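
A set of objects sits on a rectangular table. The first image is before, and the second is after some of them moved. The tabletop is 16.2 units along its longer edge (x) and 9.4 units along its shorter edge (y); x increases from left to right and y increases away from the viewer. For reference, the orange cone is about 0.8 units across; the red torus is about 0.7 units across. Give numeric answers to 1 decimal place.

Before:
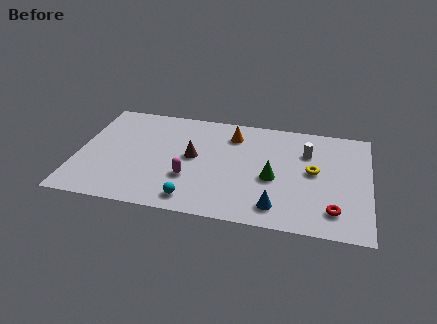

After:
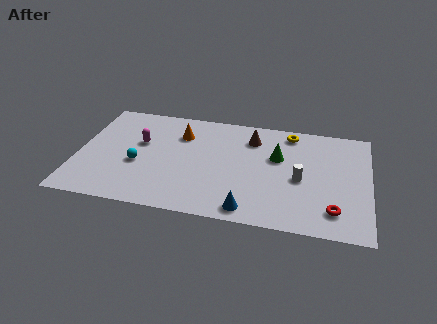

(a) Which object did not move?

the red torus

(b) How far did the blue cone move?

1.6

From (11.2, 1.6) to (9.7, 1.1), the blue cone covered √(1.5² + 0.5²) ≈ 1.6 units.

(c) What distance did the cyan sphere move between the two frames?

4.1

From (6.6, 1.3) to (3.4, 3.8), the cyan sphere covered √(3.2² + 2.5²) ≈ 4.1 units.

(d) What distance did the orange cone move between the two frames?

2.9

From (8.5, 7.4) to (5.6, 6.9), the orange cone covered √(2.9² + 0.5²) ≈ 2.9 units.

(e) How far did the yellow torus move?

3.5

The yellow torus moved from about (13.1, 5.0) to (11.7, 8.2), a distance of √(1.4² + 3.2²) ≈ 3.5.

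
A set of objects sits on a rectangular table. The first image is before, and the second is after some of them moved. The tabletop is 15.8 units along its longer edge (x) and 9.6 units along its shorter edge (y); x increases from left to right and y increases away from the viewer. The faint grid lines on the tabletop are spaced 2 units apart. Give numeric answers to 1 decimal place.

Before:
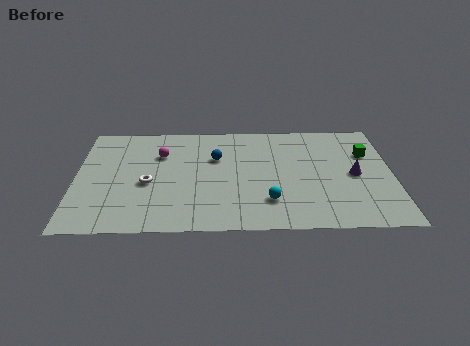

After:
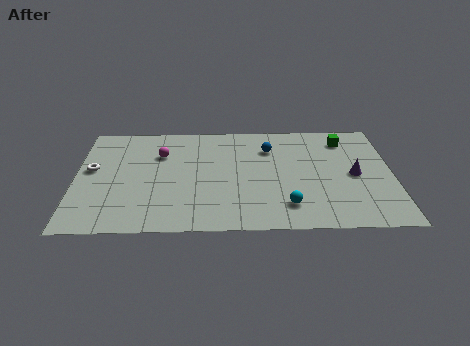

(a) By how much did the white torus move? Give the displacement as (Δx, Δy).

(-2.8, 1.3)

From the two frames, the white torus sits at roughly (3.6, 4.1) before and (0.8, 5.4) after.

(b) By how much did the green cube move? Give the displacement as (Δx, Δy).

(-1.1, 1.3)

From the two frames, the green cube sits at roughly (14.6, 6.5) before and (13.5, 7.8) after.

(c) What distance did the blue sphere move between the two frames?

2.8

The blue sphere was near (7.0, 6.3) before and (9.7, 7.1) after, so it travelled √(2.7² + 0.8²) ≈ 2.8 units.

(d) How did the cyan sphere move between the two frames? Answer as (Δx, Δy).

(0.9, -0.4)

From the two frames, the cyan sphere sits at roughly (9.6, 2.4) before and (10.5, 2.0) after.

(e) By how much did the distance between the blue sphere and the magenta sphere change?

+2.7

Before: roughly 2.8 units apart; after: 5.5. That's 2.7 units further apart.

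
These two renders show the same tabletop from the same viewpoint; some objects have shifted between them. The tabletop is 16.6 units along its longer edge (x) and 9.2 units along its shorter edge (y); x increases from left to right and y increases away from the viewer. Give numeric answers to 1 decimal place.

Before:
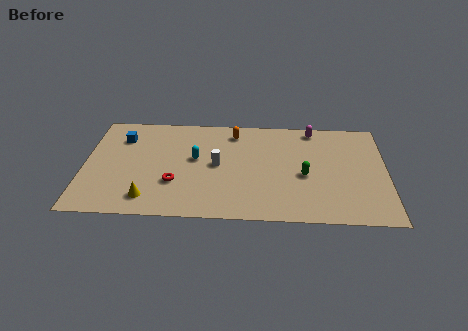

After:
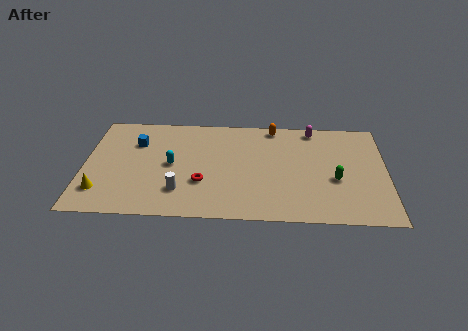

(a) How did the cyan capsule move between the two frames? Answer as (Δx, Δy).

(-1.3, -0.6)

The cyan capsule started near (6.1, 5.2) and ended near (4.8, 4.6).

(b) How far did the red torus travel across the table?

1.5

From (5.0, 3.0) to (6.5, 3.1), the red torus covered √(1.5² + 0.1²) ≈ 1.5 units.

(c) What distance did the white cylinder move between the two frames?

3.1

The white cylinder moved from about (7.3, 4.7) to (5.3, 2.3), a distance of √(2.0² + 2.4²) ≈ 3.1.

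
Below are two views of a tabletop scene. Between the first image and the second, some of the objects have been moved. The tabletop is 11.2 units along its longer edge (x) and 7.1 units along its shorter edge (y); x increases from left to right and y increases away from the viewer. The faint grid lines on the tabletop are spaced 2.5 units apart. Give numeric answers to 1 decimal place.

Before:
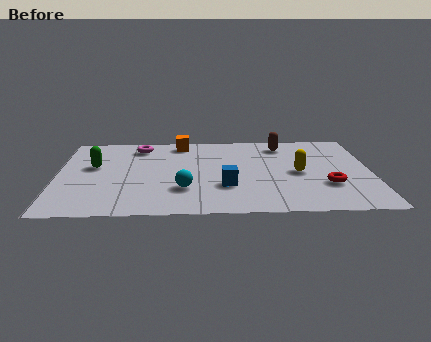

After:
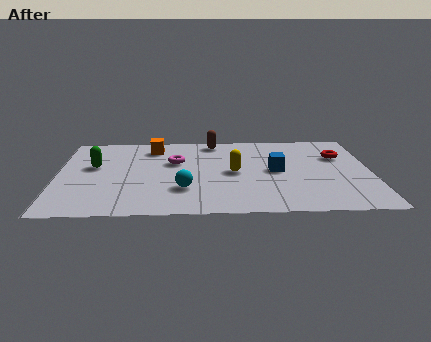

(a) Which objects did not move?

the cyan sphere and the green capsule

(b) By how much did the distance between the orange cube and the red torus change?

+0.3

Before: roughly 6.5 units apart; after: 6.8. That's 0.3 units further apart.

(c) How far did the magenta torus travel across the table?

1.9

The magenta torus moved from about (2.9, 5.9) to (4.2, 4.5), a distance of √(1.3² + 1.4²) ≈ 1.9.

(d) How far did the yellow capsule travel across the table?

2.3

From (8.6, 3.4) to (6.3, 3.5), the yellow capsule covered √(2.3² + 0.1²) ≈ 2.3 units.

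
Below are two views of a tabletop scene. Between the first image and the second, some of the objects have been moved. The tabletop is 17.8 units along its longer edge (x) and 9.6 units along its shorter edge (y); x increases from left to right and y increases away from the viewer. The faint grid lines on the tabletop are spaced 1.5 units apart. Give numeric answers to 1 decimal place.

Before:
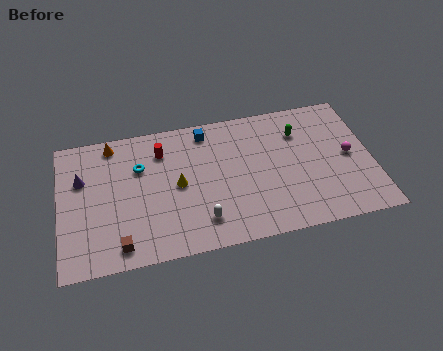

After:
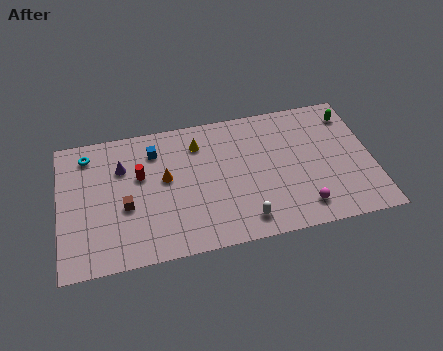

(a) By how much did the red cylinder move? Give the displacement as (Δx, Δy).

(-1.3, -1.5)

From the two frames, the red cylinder sits at roughly (5.9, 7.4) before and (4.6, 5.9) after.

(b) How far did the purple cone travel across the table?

2.3

The purple cone was near (1.3, 6.3) before and (3.6, 6.7) after, so it travelled √(2.3² + 0.4²) ≈ 2.3 units.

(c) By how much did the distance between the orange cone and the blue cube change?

-3.2

Before: roughly 5.4 units apart; after: 2.2. That's 3.2 units closer together.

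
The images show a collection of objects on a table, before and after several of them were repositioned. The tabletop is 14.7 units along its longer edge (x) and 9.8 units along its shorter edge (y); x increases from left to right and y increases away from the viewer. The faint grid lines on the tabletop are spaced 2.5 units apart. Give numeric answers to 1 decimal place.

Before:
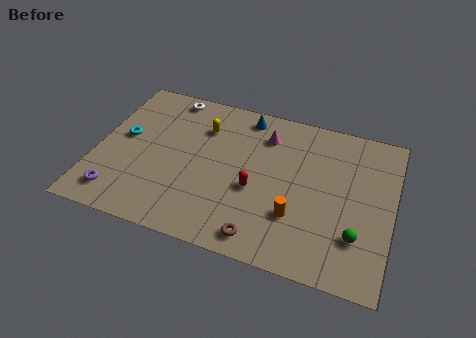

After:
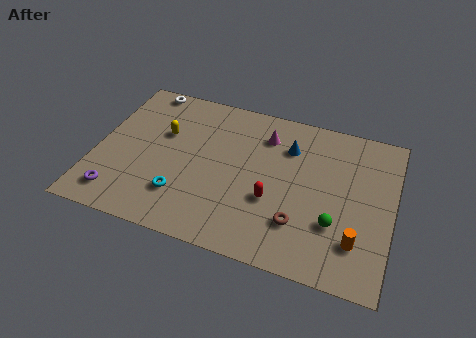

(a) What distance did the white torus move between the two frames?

1.3

The white torus moved from about (3.2, 8.8) to (1.9, 9.0), a distance of √(1.3² + 0.2²) ≈ 1.3.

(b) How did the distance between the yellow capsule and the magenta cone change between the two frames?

+2.1

They were about 3.1 units apart before and 5.2 after — 2.1 units further apart.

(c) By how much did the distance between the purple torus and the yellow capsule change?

-1.8

The distance was about 6.7 in the first image and 4.9 in the second, so they moved 1.8 units closer together.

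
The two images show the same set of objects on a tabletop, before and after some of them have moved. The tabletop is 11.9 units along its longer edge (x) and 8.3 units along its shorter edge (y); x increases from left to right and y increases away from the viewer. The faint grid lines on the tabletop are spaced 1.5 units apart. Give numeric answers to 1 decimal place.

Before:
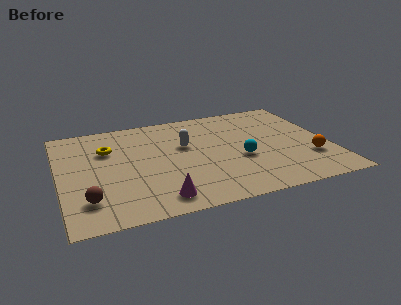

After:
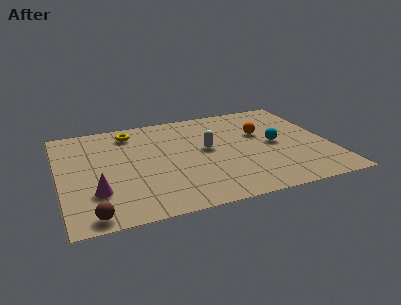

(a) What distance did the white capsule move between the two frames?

1.1

The white capsule moved from about (5.6, 5.1) to (6.5, 4.5), a distance of √(0.9² + 0.6²) ≈ 1.1.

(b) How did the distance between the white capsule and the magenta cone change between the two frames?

+1.2

Before: roughly 4.2 units apart; after: 5.4. That's 1.2 units further apart.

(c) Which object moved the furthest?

the orange sphere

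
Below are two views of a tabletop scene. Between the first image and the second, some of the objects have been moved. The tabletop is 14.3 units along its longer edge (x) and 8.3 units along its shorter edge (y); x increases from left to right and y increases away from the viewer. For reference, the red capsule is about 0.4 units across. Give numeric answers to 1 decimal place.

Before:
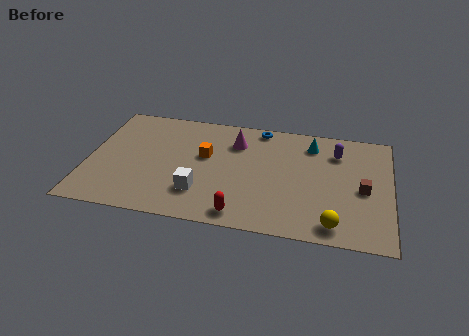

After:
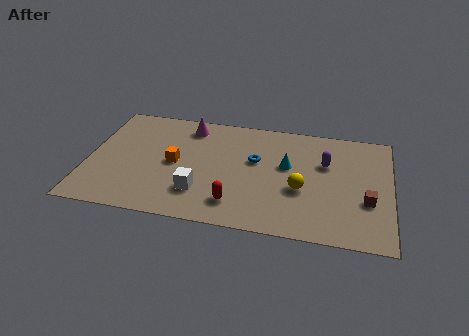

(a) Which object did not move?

the white cube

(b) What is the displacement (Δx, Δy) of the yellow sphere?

(-1.6, 2.2)

The yellow sphere started near (11.7, 1.1) and ended near (10.1, 3.3).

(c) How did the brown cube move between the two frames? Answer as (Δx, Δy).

(0.2, -0.8)

The brown cube started near (13.0, 3.8) and ended near (13.2, 3.0).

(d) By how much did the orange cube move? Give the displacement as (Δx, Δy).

(-1.4, -0.8)

The orange cube was at about (5.5, 4.9) and moved to about (4.1, 4.1).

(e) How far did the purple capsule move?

1.0

The purple capsule was near (11.7, 6.3) before and (11.2, 5.4) after, so it travelled √(0.5² + 0.9²) ≈ 1.0 units.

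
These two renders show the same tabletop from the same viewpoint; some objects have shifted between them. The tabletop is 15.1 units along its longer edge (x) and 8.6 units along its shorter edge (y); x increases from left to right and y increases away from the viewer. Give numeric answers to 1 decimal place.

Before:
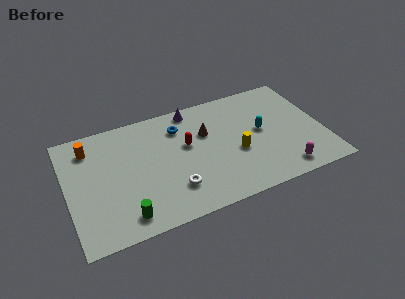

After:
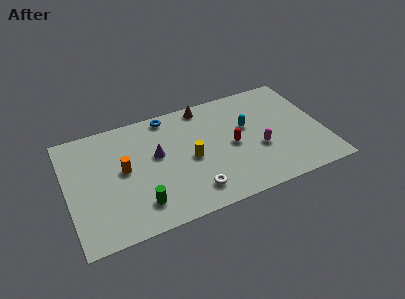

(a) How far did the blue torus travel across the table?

1.3

From (6.8, 6.6) to (6.2, 7.7), the blue torus covered √(0.6² + 1.1²) ≈ 1.3 units.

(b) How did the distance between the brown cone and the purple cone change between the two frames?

+1.9

The distance was about 2.2 in the first image and 4.1 in the second, so they moved 1.9 units further apart.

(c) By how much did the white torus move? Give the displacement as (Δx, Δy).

(1.1, -0.6)

From the two frames, the white torus sits at roughly (6.0, 2.2) before and (7.1, 1.6) after.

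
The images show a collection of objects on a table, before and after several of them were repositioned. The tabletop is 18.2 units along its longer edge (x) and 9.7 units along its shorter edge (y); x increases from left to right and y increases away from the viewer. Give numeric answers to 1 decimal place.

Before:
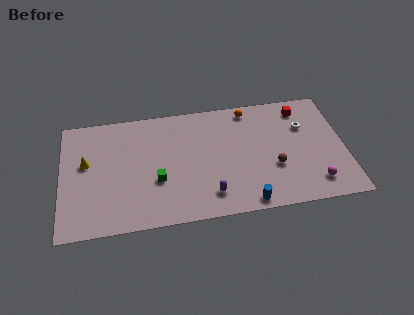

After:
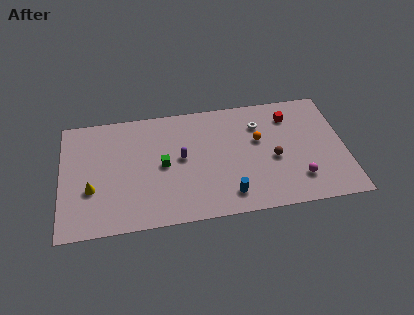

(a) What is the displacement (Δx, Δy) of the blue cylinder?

(-1.1, 0.8)

The blue cylinder started near (11.7, 0.9) and ended near (10.6, 1.7).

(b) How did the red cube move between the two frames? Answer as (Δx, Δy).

(-0.8, -0.5)

From the two frames, the red cube sits at roughly (15.6, 8.1) before and (14.8, 7.6) after.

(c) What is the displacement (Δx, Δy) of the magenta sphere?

(-1.0, 0.5)

From the two frames, the magenta sphere sits at roughly (16.1, 1.8) before and (15.1, 2.3) after.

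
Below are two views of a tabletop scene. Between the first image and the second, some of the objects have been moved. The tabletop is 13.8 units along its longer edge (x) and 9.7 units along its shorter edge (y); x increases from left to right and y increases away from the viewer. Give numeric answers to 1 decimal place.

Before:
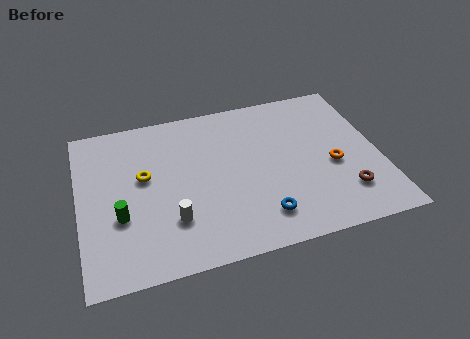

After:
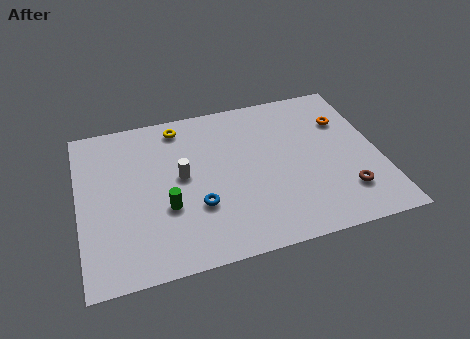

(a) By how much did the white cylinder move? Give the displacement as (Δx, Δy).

(0.6, 2.5)

From the two frames, the white cylinder sits at roughly (4.1, 2.7) before and (4.7, 5.2) after.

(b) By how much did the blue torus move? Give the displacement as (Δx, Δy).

(-2.8, 1.3)

The blue torus was at about (8.1, 1.9) and moved to about (5.3, 3.2).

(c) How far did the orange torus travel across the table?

2.8

The orange torus moved from about (11.6, 4.1) to (12.4, 6.8), a distance of √(0.8² + 2.7²) ≈ 2.8.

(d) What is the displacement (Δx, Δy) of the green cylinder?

(2.1, 0.0)

From the two frames, the green cylinder sits at roughly (1.8, 3.5) before and (3.9, 3.5) after.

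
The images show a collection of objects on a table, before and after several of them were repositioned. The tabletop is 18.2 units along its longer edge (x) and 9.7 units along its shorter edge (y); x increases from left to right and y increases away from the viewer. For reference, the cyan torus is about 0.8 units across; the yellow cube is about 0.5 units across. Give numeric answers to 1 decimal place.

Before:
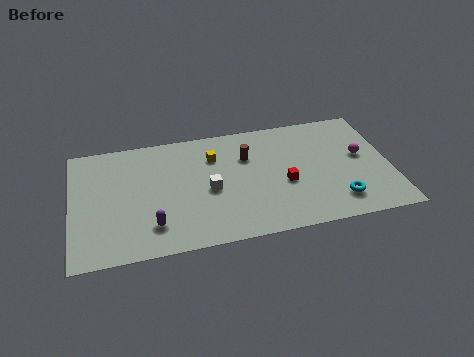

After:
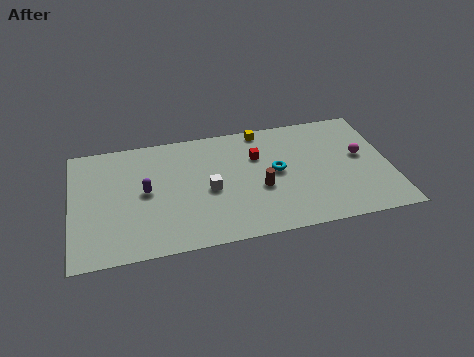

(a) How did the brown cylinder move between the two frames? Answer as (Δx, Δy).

(0.6, -2.8)

The brown cylinder started near (10.1, 6.7) and ended near (10.7, 3.9).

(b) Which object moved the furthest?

the cyan torus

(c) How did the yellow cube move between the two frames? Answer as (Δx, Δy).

(2.9, 1.7)

From the two frames, the yellow cube sits at roughly (8.2, 7.1) before and (11.1, 8.8) after.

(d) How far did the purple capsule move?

2.8

From (4.5, 2.2) to (4.2, 5.0), the purple capsule covered √(0.3² + 2.8²) ≈ 2.8 units.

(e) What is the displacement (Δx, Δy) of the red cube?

(-1.4, 2.6)

The red cube was at about (12.1, 4.0) and moved to about (10.7, 6.6).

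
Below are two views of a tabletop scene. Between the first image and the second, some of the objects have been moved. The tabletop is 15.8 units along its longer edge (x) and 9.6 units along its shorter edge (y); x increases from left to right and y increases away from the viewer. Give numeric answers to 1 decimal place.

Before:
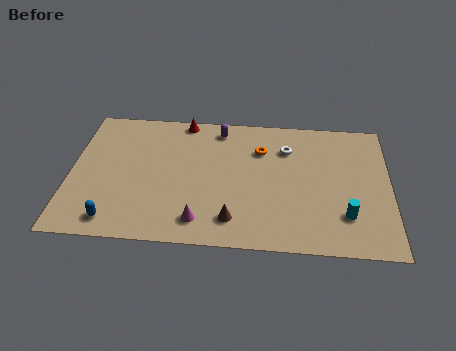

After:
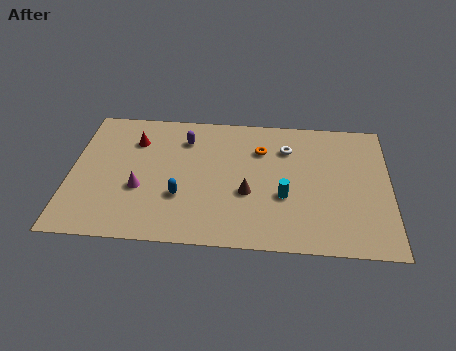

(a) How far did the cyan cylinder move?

3.2

From (13.6, 2.5) to (10.6, 3.6), the cyan cylinder covered √(3.0² + 1.1²) ≈ 3.2 units.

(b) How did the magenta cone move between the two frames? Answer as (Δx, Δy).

(-3.0, 2.0)

The magenta cone was at about (6.5, 1.6) and moved to about (3.5, 3.6).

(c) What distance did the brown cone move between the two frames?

2.0

The brown cone moved from about (8.1, 1.8) to (8.8, 3.7), a distance of √(0.7² + 1.9²) ≈ 2.0.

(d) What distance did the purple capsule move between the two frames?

1.9

The purple capsule was near (7.3, 8.3) before and (5.6, 7.4) after, so it travelled √(1.7² + 0.9²) ≈ 1.9 units.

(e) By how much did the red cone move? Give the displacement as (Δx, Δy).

(-2.4, -1.7)

The red cone started near (5.5, 8.8) and ended near (3.1, 7.1).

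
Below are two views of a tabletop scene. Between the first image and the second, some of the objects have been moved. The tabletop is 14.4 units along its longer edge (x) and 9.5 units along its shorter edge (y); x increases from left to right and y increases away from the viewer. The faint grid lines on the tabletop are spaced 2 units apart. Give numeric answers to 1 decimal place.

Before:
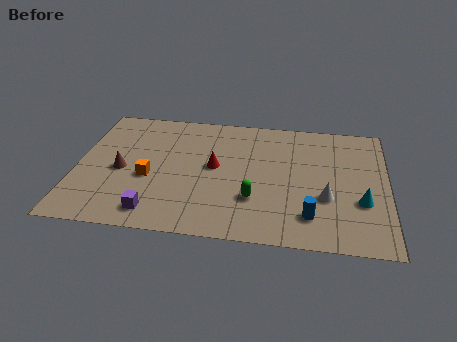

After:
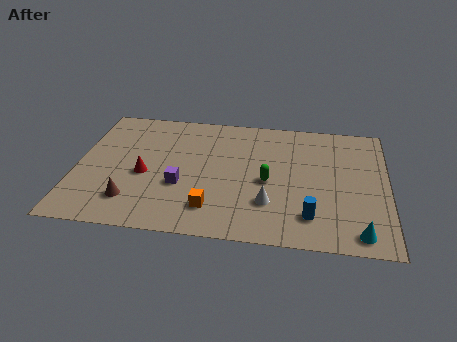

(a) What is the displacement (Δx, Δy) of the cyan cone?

(-0.1, -2.2)

From the two frames, the cyan cone sits at roughly (13.2, 3.3) before and (13.1, 1.1) after.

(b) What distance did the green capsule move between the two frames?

1.5

From (8.3, 2.9) to (8.9, 4.3), the green capsule covered √(0.6² + 1.4²) ≈ 1.5 units.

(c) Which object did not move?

the blue cylinder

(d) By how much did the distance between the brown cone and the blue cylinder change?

-0.9

They were about 9.1 units apart before and 8.2 after — 0.9 units closer together.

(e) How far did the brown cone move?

2.3

From (2.1, 4.3) to (2.7, 2.1), the brown cone covered √(0.6² + 2.2²) ≈ 2.3 units.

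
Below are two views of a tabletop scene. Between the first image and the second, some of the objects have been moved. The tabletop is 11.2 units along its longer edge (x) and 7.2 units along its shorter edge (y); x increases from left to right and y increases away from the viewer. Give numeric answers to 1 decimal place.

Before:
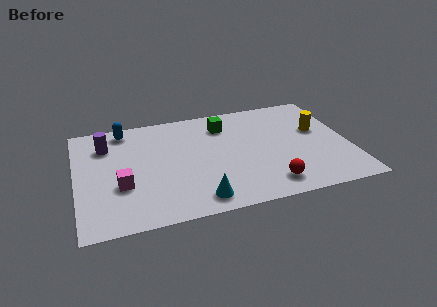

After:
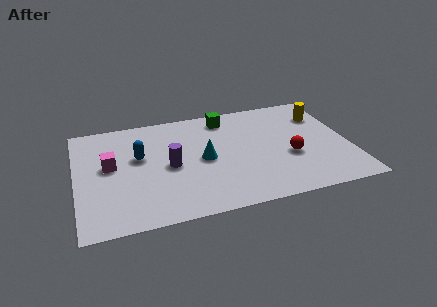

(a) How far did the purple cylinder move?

3.2

The purple cylinder moved from about (1.3, 5.4) to (3.8, 3.4), a distance of √(2.5² + 2.0²) ≈ 3.2.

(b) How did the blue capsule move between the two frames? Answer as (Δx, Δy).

(0.5, -2.0)

The blue capsule was at about (2.1, 6.3) and moved to about (2.6, 4.3).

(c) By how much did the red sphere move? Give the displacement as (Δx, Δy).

(1.0, 1.6)

The red sphere was at about (7.7, 1.2) and moved to about (8.7, 2.8).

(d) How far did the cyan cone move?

2.5

The cyan cone was near (4.8, 1.0) before and (5.2, 3.5) after, so it travelled √(0.4² + 2.5²) ≈ 2.5 units.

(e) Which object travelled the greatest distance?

the purple cylinder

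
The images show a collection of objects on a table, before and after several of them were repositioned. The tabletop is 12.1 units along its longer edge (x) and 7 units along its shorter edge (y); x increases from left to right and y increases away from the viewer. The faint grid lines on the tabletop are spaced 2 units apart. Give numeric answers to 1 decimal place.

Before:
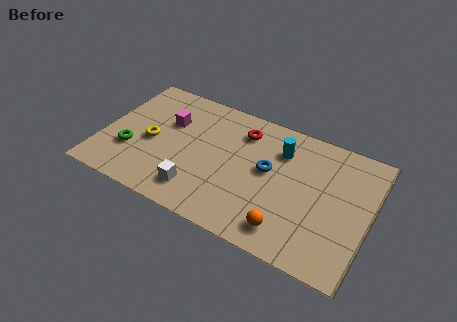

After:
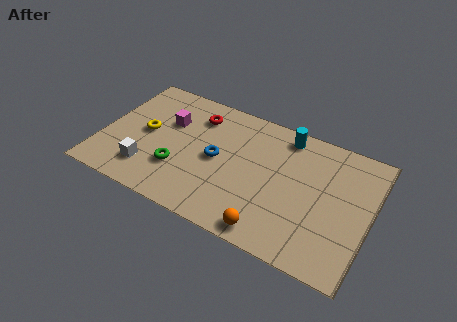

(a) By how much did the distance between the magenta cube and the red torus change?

-1.9

Before: roughly 3.4 units apart; after: 1.5. That's 1.9 units closer together.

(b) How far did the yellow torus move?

0.5

From (2.2, 3.2) to (1.9, 3.6), the yellow torus covered √(0.3² + 0.4²) ≈ 0.5 units.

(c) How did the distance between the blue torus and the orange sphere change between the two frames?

+0.9

Before: roughly 3.0 units apart; after: 3.9. That's 0.9 units further apart.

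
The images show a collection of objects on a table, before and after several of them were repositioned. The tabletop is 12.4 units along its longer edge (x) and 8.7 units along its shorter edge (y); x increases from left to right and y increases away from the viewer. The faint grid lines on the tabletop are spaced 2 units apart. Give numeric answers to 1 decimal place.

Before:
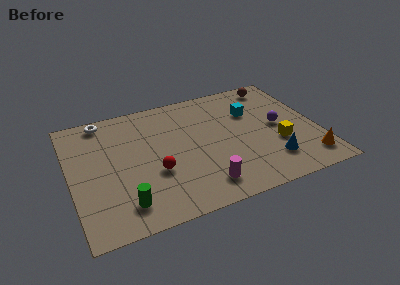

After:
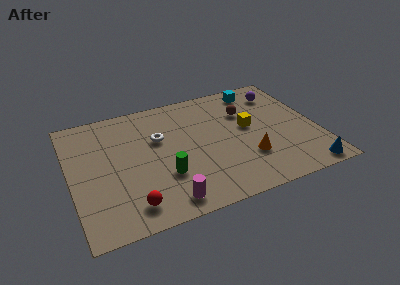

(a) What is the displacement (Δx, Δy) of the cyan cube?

(0.5, 1.6)

The cyan cube started near (9.3, 5.9) and ended near (9.8, 7.5).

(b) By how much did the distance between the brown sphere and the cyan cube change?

-0.6

They were about 2.3 units apart before and 1.7 after — 0.6 units closer together.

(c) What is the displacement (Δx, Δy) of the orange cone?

(-2.9, 1.1)

From the two frames, the orange cone sits at roughly (11.6, 1.5) before and (8.7, 2.6) after.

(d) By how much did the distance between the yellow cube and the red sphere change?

+1.0

Before: roughly 6.2 units apart; after: 7.2. That's 1.0 units further apart.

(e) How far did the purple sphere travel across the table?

2.5

The purple sphere was near (10.5, 4.4) before and (10.9, 6.9) after, so it travelled √(0.4² + 2.5²) ≈ 2.5 units.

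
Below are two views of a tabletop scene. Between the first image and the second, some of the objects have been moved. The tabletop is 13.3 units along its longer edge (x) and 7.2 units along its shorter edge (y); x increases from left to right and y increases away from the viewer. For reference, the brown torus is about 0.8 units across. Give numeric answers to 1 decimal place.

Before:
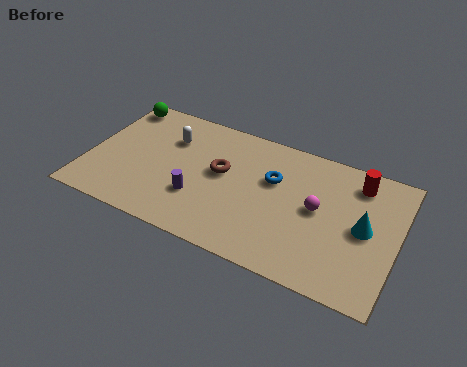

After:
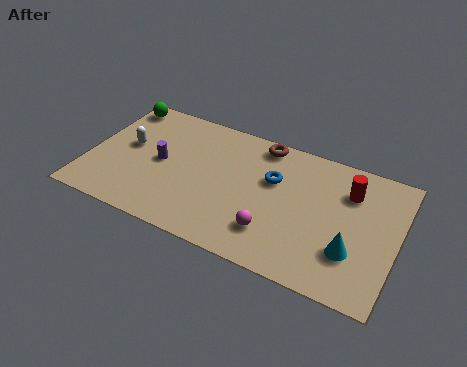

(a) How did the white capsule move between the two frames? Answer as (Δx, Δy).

(-1.7, -1.1)

The white capsule was at about (3.3, 5.1) and moved to about (1.6, 4.0).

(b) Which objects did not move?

the green sphere and the blue torus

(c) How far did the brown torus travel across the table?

2.7

The brown torus moved from about (5.7, 4.1) to (7.2, 6.4), a distance of √(1.5² + 2.3²) ≈ 2.7.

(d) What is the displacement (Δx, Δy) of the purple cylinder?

(-1.8, 1.3)

From the two frames, the purple cylinder sits at roughly (4.9, 2.3) before and (3.1, 3.6) after.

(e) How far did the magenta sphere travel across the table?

2.6

The magenta sphere was near (9.9, 3.8) before and (8.2, 1.8) after, so it travelled √(1.7² + 2.0²) ≈ 2.6 units.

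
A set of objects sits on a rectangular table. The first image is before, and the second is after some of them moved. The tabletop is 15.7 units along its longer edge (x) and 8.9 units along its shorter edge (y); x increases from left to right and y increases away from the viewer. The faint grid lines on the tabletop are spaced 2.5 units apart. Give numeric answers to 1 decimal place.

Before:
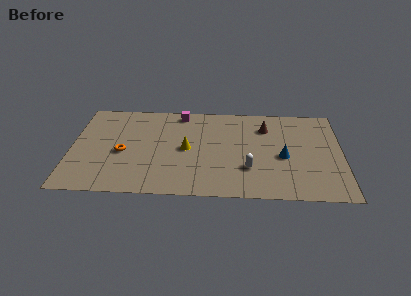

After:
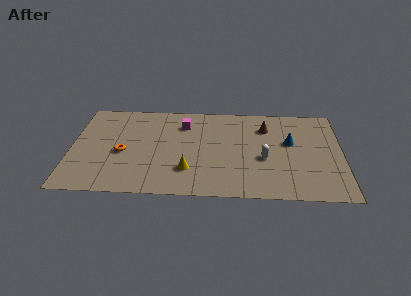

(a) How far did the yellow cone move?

2.0

The yellow cone moved from about (6.7, 4.4) to (6.8, 2.4), a distance of √(0.1² + 2.0²) ≈ 2.0.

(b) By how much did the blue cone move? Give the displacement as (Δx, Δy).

(0.4, 1.4)

The blue cone was at about (12.3, 3.9) and moved to about (12.7, 5.3).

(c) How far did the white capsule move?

1.3

From (10.3, 2.7) to (11.2, 3.7), the white capsule covered √(0.9² + 1.0²) ≈ 1.3 units.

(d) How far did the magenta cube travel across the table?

1.1

From (6.3, 7.9) to (6.5, 6.8), the magenta cube covered √(0.2² + 1.1²) ≈ 1.1 units.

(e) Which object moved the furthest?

the yellow cone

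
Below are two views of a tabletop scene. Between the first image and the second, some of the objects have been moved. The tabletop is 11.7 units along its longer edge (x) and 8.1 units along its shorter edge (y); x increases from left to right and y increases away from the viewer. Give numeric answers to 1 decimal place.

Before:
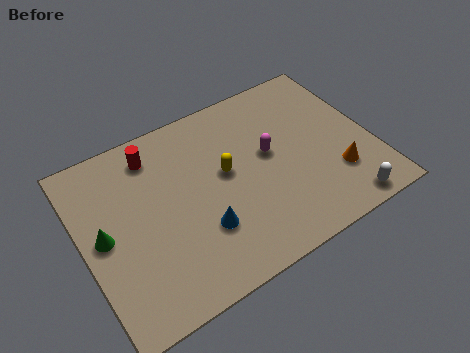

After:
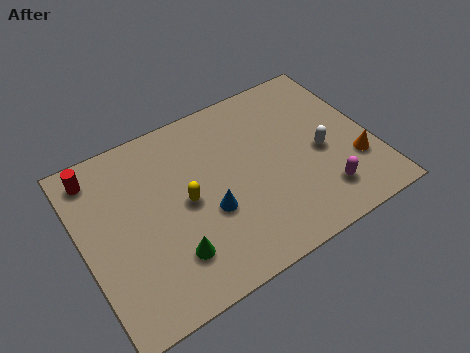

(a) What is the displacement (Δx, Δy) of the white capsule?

(-0.4, 2.8)

The white capsule started near (10.0, 0.8) and ended near (9.6, 3.6).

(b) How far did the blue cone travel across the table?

0.7

The blue cone moved from about (4.5, 2.5) to (4.9, 3.1), a distance of √(0.4² + 0.6²) ≈ 0.7.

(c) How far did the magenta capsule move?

3.3

From (7.6, 4.5) to (9.3, 1.7), the magenta capsule covered √(1.7² + 2.8²) ≈ 3.3 units.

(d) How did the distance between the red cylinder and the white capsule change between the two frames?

+0.3

The distance was about 9.0 in the first image and 9.3 in the second, so they moved 0.3 units further apart.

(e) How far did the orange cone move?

0.8

The orange cone was near (10.0, 2.3) before and (10.8, 2.5) after, so it travelled √(0.8² + 0.2²) ≈ 0.8 units.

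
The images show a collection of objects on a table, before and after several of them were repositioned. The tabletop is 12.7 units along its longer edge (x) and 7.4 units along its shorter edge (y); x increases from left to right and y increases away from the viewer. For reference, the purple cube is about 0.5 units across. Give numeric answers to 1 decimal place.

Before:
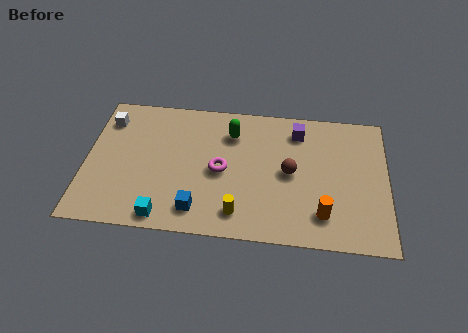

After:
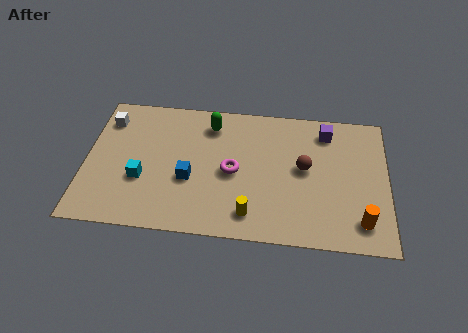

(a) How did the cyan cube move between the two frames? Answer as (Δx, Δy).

(-1.0, 1.9)

The cyan cube was at about (3.4, 0.8) and moved to about (2.4, 2.7).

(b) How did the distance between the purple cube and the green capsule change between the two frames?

+2.1

Before: roughly 2.8 units apart; after: 4.9. That's 2.1 units further apart.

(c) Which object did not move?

the white cube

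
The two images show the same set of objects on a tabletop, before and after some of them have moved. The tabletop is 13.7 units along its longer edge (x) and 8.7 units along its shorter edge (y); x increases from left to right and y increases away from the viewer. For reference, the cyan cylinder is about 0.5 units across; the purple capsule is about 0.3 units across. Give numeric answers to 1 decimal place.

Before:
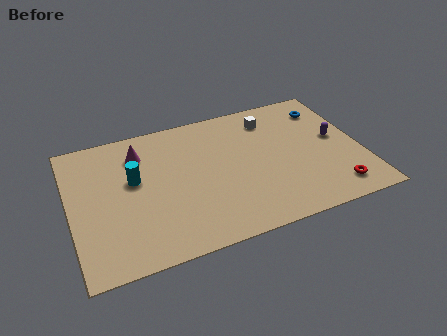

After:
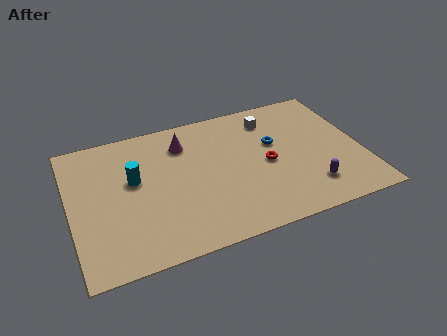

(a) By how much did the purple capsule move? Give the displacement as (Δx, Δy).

(-1.6, -2.8)

The purple capsule started near (12.6, 4.7) and ended near (11.0, 1.9).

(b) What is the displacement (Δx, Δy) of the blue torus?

(-2.7, -1.6)

From the two frames, the blue torus sits at roughly (12.4, 6.9) before and (9.7, 5.3) after.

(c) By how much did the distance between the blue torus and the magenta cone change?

-4.6

Before: roughly 9.0 units apart; after: 4.4. That's 4.6 units closer together.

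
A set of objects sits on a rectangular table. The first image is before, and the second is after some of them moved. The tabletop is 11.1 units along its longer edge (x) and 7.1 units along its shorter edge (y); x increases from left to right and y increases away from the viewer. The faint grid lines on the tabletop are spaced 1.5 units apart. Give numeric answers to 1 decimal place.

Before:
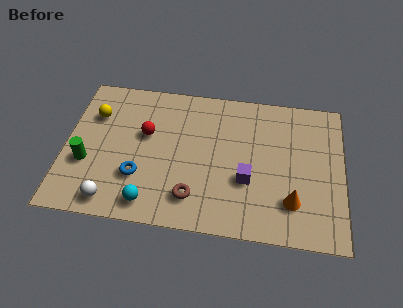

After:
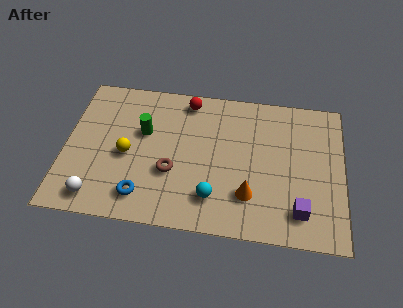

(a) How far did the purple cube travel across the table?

2.4

From (7.3, 2.6) to (9.4, 1.4), the purple cube covered √(2.1² + 1.2²) ≈ 2.4 units.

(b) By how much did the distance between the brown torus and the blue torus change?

-0.6

The distance was about 2.3 in the first image and 1.7 in the second, so they moved 0.6 units closer together.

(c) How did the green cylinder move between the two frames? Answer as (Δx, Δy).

(2.2, 1.8)

From the two frames, the green cylinder sits at roughly (0.9, 2.6) before and (3.1, 4.4) after.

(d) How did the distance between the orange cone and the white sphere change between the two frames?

-1.1

They were about 7.2 units apart before and 6.1 after — 1.1 units closer together.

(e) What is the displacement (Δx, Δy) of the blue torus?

(0.2, -0.9)

The blue torus was at about (3.0, 2.2) and moved to about (3.2, 1.3).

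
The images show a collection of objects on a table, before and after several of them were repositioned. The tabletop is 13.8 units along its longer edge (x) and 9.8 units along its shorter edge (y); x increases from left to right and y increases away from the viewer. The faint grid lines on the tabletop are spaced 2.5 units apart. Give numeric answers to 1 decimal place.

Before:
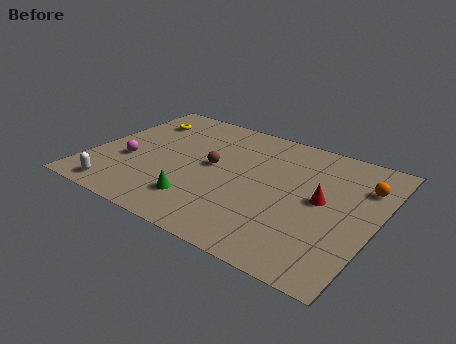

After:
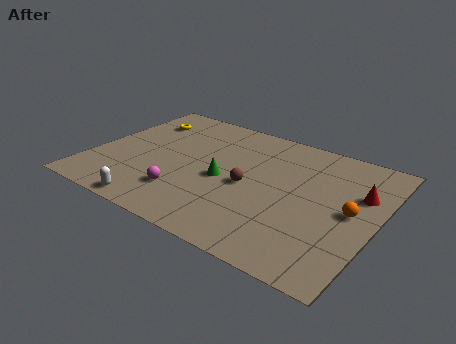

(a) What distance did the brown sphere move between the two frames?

2.0

The brown sphere moved from about (5.8, 5.2) to (7.7, 4.5), a distance of √(1.9² + 0.7²) ≈ 2.0.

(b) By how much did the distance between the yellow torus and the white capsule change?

+0.6

The distance was about 6.4 in the first image and 7.0 in the second, so they moved 0.6 units further apart.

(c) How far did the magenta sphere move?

3.3

The magenta sphere moved from about (1.9, 3.7) to (4.9, 2.4), a distance of √(3.0² + 1.3²) ≈ 3.3.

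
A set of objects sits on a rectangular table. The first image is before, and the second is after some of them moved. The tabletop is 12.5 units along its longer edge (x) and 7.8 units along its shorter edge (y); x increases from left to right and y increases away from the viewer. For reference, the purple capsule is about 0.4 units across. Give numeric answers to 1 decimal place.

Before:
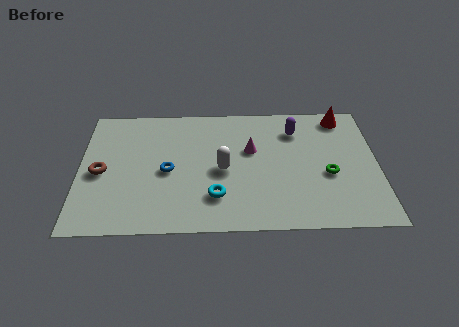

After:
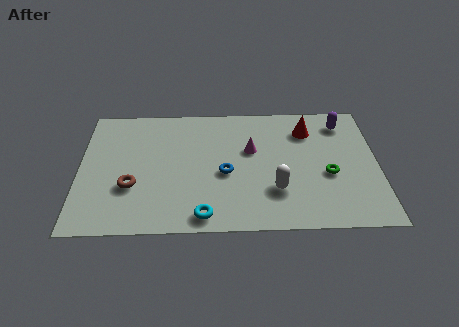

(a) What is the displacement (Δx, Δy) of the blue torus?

(2.4, -0.2)

The blue torus started near (3.7, 3.6) and ended near (6.1, 3.4).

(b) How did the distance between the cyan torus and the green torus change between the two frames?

+0.8

The distance was about 4.9 in the first image and 5.7 in the second, so they moved 0.8 units further apart.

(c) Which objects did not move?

the magenta cone and the green torus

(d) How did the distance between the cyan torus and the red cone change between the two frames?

-0.5

The distance was about 7.2 in the first image and 6.7 in the second, so they moved 0.5 units closer together.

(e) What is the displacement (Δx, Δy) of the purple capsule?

(2.0, 0.4)

From the two frames, the purple capsule sits at roughly (9.1, 6.0) before and (11.1, 6.4) after.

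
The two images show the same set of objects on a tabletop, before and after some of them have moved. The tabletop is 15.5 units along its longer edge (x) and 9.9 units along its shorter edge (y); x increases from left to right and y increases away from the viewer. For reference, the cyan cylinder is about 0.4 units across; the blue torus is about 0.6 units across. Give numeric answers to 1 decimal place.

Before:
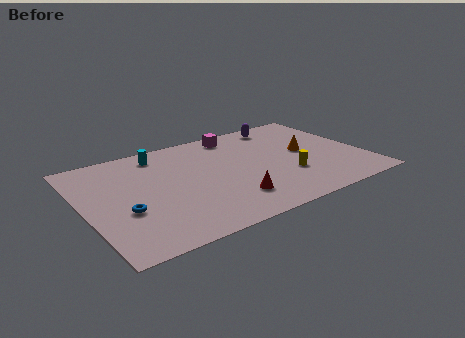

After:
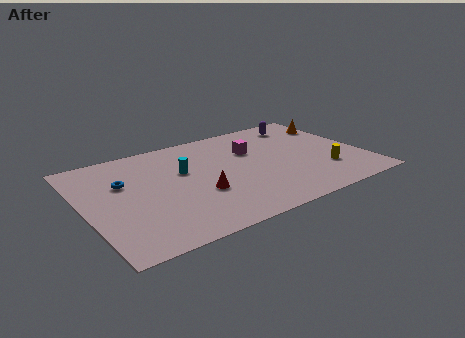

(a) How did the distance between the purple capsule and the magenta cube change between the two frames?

+1.0

They were about 2.7 units apart before and 3.7 after — 1.0 units further apart.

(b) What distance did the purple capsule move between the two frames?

1.2

The purple capsule moved from about (11.7, 8.6) to (12.9, 8.3), a distance of √(1.2² + 0.3²) ≈ 1.2.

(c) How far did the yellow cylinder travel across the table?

2.1

From (11.0, 3.2) to (13.1, 2.8), the yellow cylinder covered √(2.1² + 0.4²) ≈ 2.1 units.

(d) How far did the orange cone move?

3.3

The orange cone was near (12.4, 5.2) before and (14.7, 7.5) after, so it travelled √(2.3² + 2.3²) ≈ 3.3 units.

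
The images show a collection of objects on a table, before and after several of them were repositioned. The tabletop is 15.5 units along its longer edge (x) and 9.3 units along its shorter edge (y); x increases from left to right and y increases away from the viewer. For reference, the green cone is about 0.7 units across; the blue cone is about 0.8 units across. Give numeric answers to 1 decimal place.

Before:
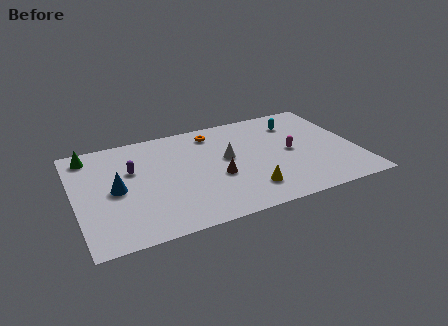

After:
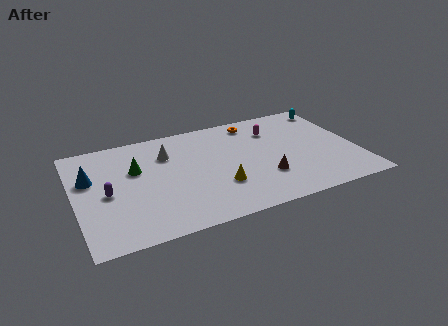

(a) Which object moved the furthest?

the white cone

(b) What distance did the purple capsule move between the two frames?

2.2

The purple capsule moved from about (3.2, 5.9) to (1.7, 4.3), a distance of √(1.5² + 1.6²) ≈ 2.2.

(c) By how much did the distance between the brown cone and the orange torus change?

+1.1

They were about 4.1 units apart before and 5.2 after — 1.1 units further apart.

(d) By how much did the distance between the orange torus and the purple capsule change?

+4.2

The distance was about 5.1 in the first image and 9.3 in the second, so they moved 4.2 units further apart.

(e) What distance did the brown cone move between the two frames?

2.7

The brown cone was near (7.7, 3.7) before and (10.2, 2.8) after, so it travelled √(2.5² + 0.9²) ≈ 2.7 units.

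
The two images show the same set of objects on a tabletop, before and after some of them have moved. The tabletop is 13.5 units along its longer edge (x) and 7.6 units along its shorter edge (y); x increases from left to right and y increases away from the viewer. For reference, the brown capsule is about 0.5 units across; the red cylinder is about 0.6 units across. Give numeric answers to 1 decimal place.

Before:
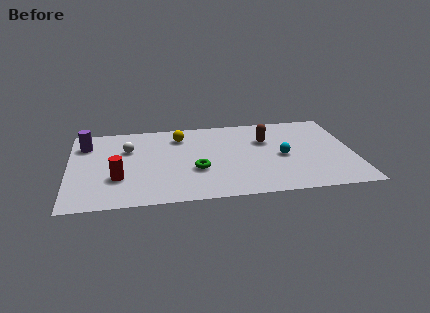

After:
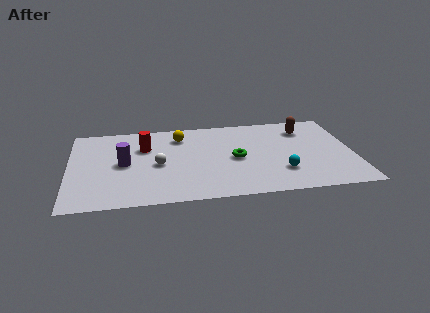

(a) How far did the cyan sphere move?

1.4

The cyan sphere moved from about (10.1, 3.5) to (10.0, 2.1), a distance of √(0.1² + 1.4²) ≈ 1.4.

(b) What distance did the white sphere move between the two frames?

2.1

The white sphere moved from about (2.8, 5.1) to (4.2, 3.5), a distance of √(1.4² + 1.6²) ≈ 2.1.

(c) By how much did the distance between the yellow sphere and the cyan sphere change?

+0.7

They were about 5.4 units apart before and 6.1 after — 0.7 units further apart.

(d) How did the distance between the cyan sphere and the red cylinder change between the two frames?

-0.8

Before: roughly 7.9 units apart; after: 7.1. That's 0.8 units closer together.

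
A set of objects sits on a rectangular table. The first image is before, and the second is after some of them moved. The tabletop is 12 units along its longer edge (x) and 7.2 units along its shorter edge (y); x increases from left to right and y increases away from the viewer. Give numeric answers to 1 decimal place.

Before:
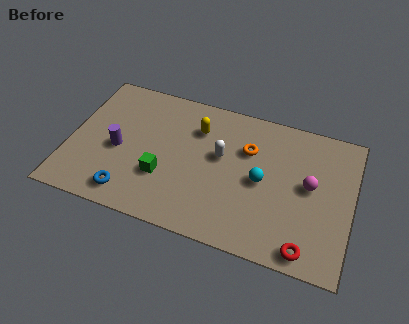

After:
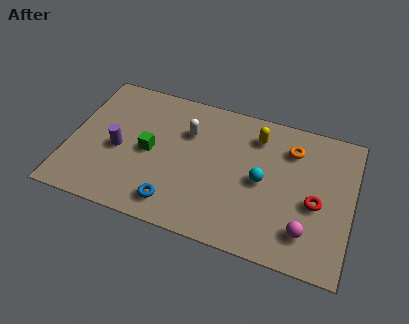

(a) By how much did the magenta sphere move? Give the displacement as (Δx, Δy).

(0.0, -2.3)

The magenta sphere was at about (10.2, 3.9) and moved to about (10.2, 1.6).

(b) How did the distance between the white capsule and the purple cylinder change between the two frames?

-1.1

They were about 4.4 units apart before and 3.3 after — 1.1 units closer together.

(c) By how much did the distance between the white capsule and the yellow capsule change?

+1.4

They were about 1.6 units apart before and 3.0 after — 1.4 units further apart.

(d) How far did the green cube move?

1.3

The green cube moved from about (4.1, 2.4) to (3.4, 3.5), a distance of √(0.7² + 1.1²) ≈ 1.3.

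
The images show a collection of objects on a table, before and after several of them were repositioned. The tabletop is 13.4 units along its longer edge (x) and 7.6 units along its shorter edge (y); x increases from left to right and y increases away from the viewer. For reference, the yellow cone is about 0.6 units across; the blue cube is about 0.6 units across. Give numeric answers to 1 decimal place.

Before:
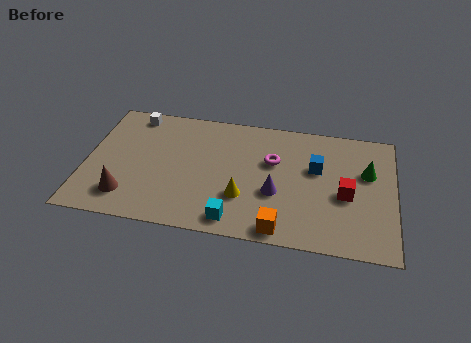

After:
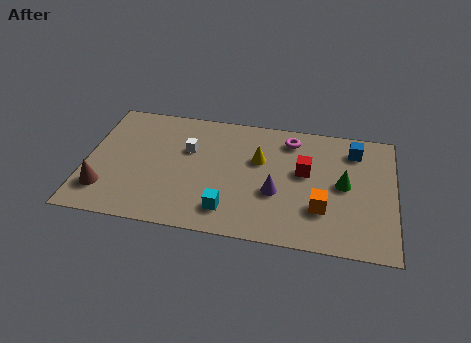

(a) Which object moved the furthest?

the white cube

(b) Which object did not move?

the purple cone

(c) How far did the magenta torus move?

1.7

The magenta torus moved from about (8.1, 4.8) to (8.8, 6.3), a distance of √(0.7² + 1.5²) ≈ 1.7.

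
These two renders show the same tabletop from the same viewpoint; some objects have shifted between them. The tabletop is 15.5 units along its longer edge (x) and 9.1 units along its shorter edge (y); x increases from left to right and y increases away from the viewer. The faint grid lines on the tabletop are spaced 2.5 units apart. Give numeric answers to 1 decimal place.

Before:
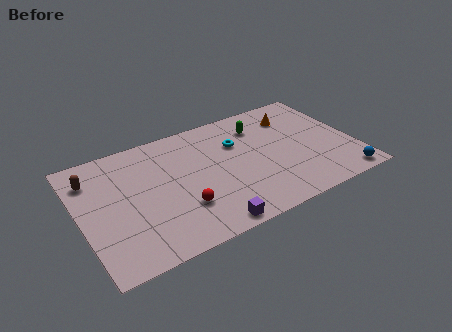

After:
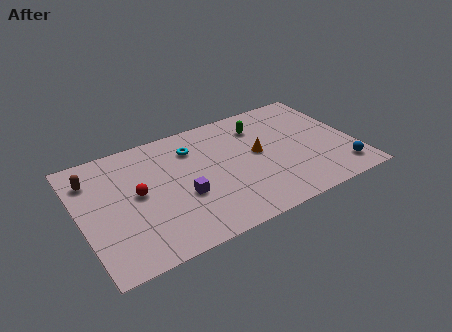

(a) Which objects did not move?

the brown capsule and the green capsule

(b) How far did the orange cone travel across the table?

3.2

The orange cone moved from about (12.5, 7.0) to (10.1, 4.9), a distance of √(2.4² + 2.1²) ≈ 3.2.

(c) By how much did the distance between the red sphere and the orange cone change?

-1.4

The distance was about 8.3 in the first image and 6.9 in the second, so they moved 1.4 units closer together.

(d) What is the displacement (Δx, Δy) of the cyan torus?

(-2.5, 0.7)

The cyan torus was at about (9.1, 6.2) and moved to about (6.6, 6.9).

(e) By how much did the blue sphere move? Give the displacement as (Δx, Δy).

(0.0, 0.7)

From the two frames, the blue sphere sits at roughly (14.4, 0.9) before and (14.4, 1.6) after.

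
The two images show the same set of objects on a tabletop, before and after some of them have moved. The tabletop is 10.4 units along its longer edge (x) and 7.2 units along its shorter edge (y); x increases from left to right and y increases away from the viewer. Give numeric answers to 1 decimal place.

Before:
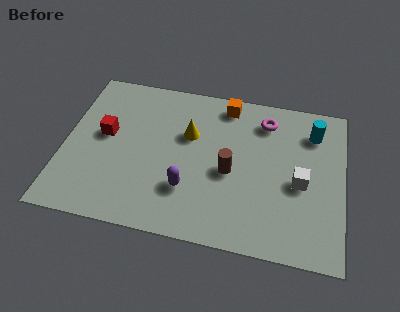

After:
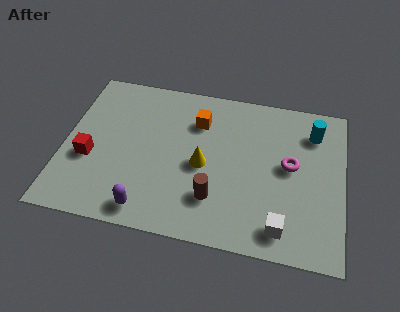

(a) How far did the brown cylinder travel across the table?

1.4

From (6.2, 3.2) to (5.7, 1.9), the brown cylinder covered √(0.5² + 1.3²) ≈ 1.4 units.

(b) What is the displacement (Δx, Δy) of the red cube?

(-0.5, -1.2)

The red cube was at about (1.5, 4.0) and moved to about (1.0, 2.8).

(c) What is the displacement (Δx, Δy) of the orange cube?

(-1.0, -1.0)

The orange cube started near (5.9, 6.3) and ended near (4.9, 5.3).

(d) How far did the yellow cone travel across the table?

1.4

The yellow cone moved from about (4.6, 4.6) to (5.2, 3.3), a distance of √(0.6² + 1.3²) ≈ 1.4.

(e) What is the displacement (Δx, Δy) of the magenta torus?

(1.0, -1.9)

The magenta torus was at about (7.4, 5.8) and moved to about (8.4, 3.9).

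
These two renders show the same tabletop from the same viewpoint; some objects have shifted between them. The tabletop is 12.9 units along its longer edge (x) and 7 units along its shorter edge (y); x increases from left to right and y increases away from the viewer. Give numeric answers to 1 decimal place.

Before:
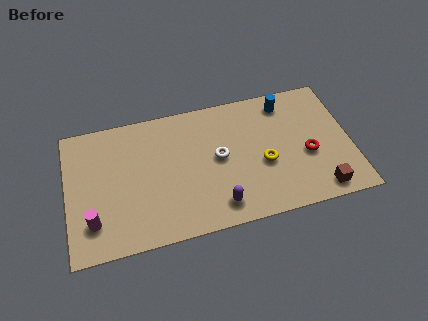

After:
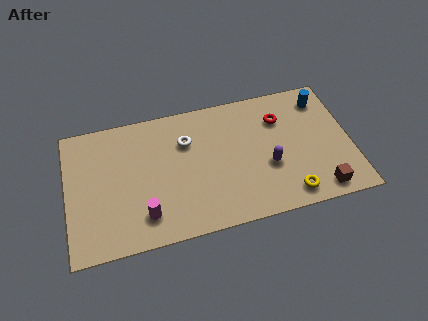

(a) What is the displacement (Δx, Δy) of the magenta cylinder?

(2.3, -0.2)

From the two frames, the magenta cylinder sits at roughly (1.1, 1.7) before and (3.4, 1.5) after.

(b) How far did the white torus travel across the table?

1.8

The white torus was near (6.9, 3.7) before and (5.5, 4.9) after, so it travelled √(1.4² + 1.2²) ≈ 1.8 units.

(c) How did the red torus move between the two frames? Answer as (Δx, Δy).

(-1.1, 2.2)

From the two frames, the red torus sits at roughly (10.9, 2.9) before and (9.8, 5.1) after.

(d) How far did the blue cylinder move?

1.7

From (10.1, 5.9) to (11.8, 5.7), the blue cylinder covered √(1.7² + 0.2²) ≈ 1.7 units.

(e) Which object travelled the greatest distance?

the purple capsule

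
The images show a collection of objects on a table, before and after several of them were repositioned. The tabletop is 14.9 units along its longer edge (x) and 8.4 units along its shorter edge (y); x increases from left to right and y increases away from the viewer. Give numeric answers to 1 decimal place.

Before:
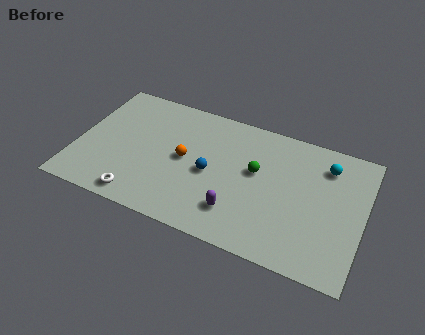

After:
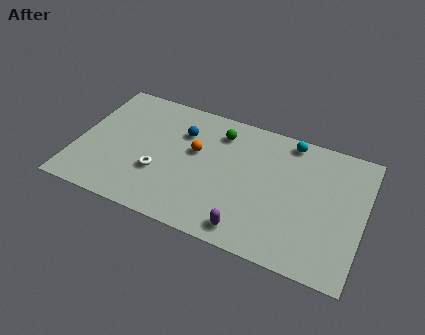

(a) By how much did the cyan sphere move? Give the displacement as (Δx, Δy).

(-2.0, 0.9)

The cyan sphere started near (12.8, 6.6) and ended near (10.8, 7.5).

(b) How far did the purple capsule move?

1.1

The purple capsule moved from about (8.6, 2.0) to (9.3, 1.1), a distance of √(0.7² + 0.9²) ≈ 1.1.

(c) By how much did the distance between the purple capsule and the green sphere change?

+3.0

The distance was about 3.0 in the first image and 6.0 in the second, so they moved 3.0 units further apart.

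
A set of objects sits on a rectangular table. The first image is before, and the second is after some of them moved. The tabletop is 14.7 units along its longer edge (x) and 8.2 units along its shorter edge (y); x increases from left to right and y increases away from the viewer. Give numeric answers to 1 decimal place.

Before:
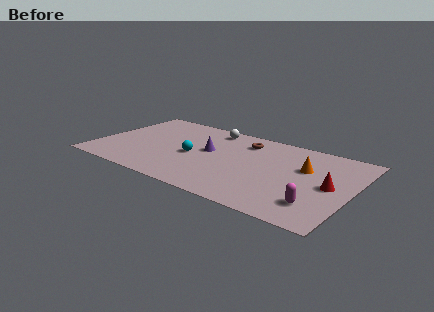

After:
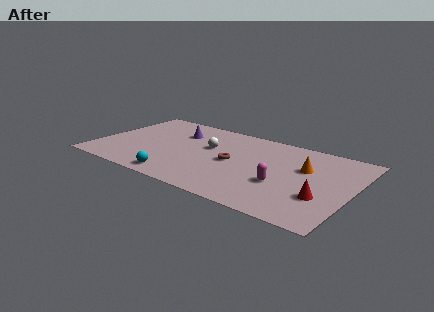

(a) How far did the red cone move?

1.3

The red cone was near (13.5, 4.0) before and (13.2, 2.7) after, so it travelled √(0.3² + 1.3²) ≈ 1.3 units.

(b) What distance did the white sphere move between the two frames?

2.1

The white sphere moved from about (6.1, 7.1) to (6.3, 5.0), a distance of √(0.2² + 2.1²) ≈ 2.1.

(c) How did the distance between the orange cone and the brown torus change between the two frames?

+0.3

The distance was about 3.9 in the first image and 4.2 in the second, so they moved 0.3 units further apart.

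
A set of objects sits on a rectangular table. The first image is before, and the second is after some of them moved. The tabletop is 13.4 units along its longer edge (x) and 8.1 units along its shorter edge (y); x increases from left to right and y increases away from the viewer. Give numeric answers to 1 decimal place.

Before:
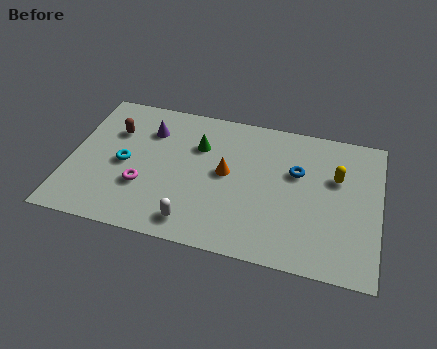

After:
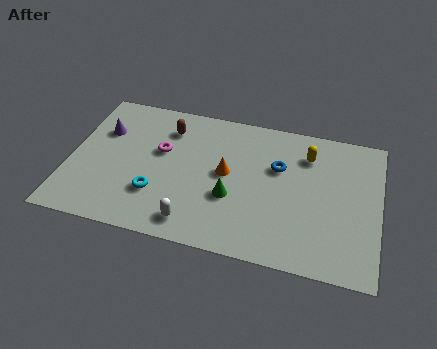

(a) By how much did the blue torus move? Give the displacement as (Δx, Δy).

(-0.8, 0.1)

The blue torus was at about (9.8, 5.1) and moved to about (9.0, 5.2).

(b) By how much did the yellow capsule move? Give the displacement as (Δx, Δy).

(-1.3, 1.0)

From the two frames, the yellow capsule sits at roughly (11.5, 5.2) before and (10.2, 6.2) after.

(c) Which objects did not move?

the white capsule and the orange cone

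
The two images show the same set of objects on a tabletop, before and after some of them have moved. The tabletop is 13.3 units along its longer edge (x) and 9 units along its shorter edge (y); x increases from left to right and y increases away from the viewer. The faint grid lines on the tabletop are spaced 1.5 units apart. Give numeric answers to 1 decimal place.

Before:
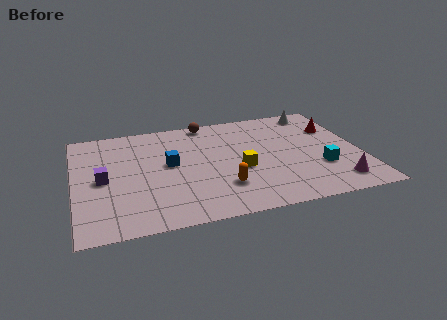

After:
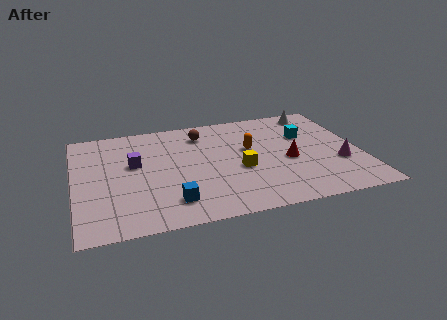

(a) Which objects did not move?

the yellow cube and the white cone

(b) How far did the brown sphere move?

1.0

From (6.4, 8.2) to (6.1, 7.2), the brown sphere covered √(0.3² + 1.0²) ≈ 1.0 units.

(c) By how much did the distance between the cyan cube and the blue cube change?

+0.6

They were about 7.2 units apart before and 7.8 after — 0.6 units further apart.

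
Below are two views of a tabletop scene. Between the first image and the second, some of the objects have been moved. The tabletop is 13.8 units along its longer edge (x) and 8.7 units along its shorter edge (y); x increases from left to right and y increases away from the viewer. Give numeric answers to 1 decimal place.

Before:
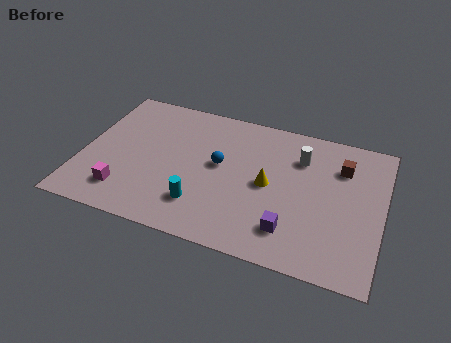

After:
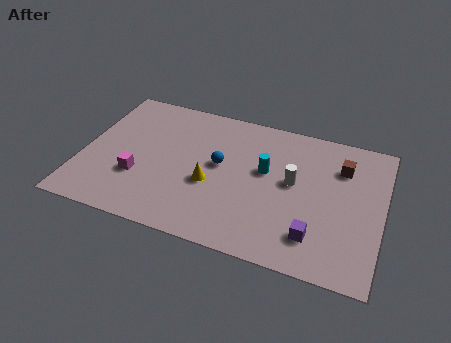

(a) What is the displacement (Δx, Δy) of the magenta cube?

(0.5, 1.1)

The magenta cube started near (2.2, 1.8) and ended near (2.7, 2.9).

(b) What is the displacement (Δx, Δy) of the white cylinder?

(-0.2, -1.6)

From the two frames, the white cylinder sits at roughly (9.9, 6.4) before and (9.7, 4.8) after.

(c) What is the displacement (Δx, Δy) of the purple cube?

(1.1, 0.0)

From the two frames, the purple cube sits at roughly (9.8, 1.9) before and (10.9, 1.9) after.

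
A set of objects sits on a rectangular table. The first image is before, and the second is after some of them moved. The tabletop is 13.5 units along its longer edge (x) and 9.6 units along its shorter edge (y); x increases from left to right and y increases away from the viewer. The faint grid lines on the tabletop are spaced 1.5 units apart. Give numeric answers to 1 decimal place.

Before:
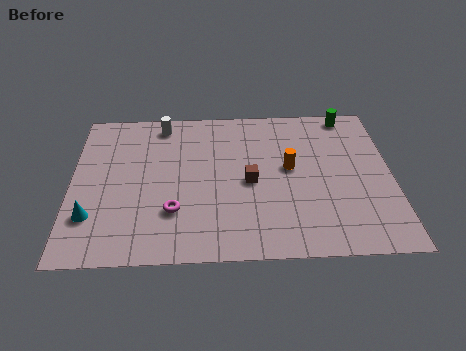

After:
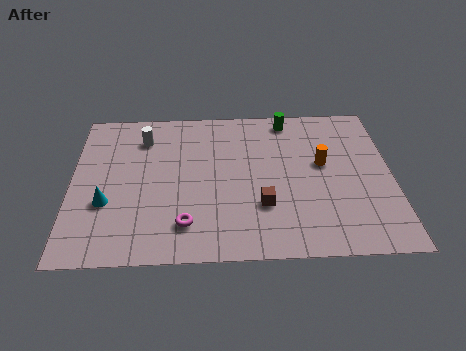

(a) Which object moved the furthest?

the green cylinder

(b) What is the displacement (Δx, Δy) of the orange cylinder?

(1.4, 0.2)

The orange cylinder started near (9.2, 5.3) and ended near (10.6, 5.5).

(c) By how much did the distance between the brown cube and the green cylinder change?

-0.4

They were about 6.0 units apart before and 5.6 after — 0.4 units closer together.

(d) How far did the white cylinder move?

1.2

From (3.8, 8.4) to (3.0, 7.5), the white cylinder covered √(0.8² + 0.9²) ≈ 1.2 units.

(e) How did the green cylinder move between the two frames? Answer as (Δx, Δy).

(-2.6, -0.2)

From the two frames, the green cylinder sits at roughly (11.8, 8.7) before and (9.2, 8.5) after.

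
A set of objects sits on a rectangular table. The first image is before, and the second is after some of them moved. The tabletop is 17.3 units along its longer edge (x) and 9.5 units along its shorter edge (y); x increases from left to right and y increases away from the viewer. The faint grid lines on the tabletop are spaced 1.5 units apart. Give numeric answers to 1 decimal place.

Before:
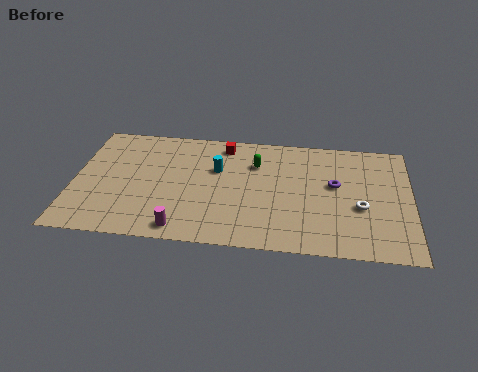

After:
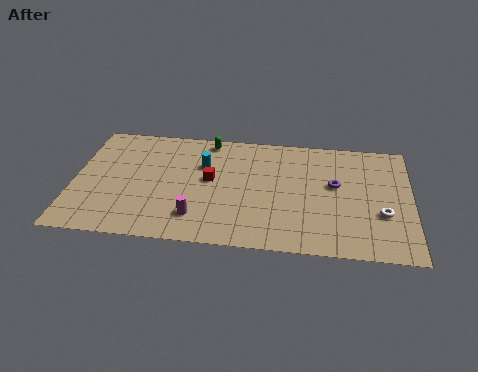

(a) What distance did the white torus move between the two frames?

1.2

The white torus moved from about (14.7, 3.8) to (15.8, 3.4), a distance of √(1.1² + 0.4²) ≈ 1.2.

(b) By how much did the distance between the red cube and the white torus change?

+0.6

Before: roughly 8.4 units apart; after: 9.0. That's 0.6 units further apart.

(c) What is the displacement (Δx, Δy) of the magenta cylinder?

(0.7, 1.0)

From the two frames, the magenta cylinder sits at roughly (5.7, 1.1) before and (6.4, 2.1) after.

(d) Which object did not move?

the purple torus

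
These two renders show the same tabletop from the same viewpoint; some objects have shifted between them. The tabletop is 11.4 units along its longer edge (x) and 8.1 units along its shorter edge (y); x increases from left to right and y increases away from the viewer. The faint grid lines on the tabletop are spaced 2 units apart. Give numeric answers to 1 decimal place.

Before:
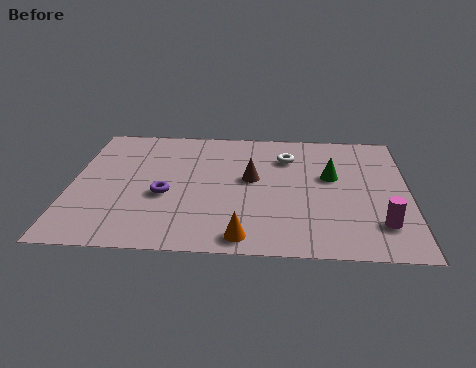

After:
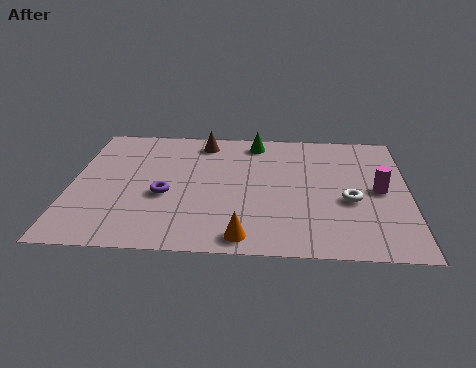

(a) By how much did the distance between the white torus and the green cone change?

+3.0

Before: roughly 1.9 units apart; after: 4.9. That's 3.0 units further apart.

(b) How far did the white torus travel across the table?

3.4

The white torus moved from about (7.3, 6.0) to (9.4, 3.3), a distance of √(2.1² + 2.7²) ≈ 3.4.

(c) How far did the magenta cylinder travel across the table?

2.1

The magenta cylinder was near (10.4, 1.9) before and (10.4, 4.0) after, so it travelled √(0.0² + 2.1²) ≈ 2.1 units.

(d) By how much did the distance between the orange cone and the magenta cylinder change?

+0.9

They were about 4.6 units apart before and 5.5 after — 0.9 units further apart.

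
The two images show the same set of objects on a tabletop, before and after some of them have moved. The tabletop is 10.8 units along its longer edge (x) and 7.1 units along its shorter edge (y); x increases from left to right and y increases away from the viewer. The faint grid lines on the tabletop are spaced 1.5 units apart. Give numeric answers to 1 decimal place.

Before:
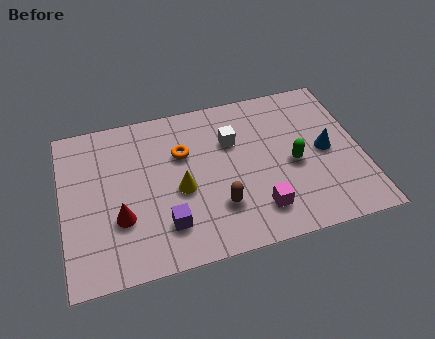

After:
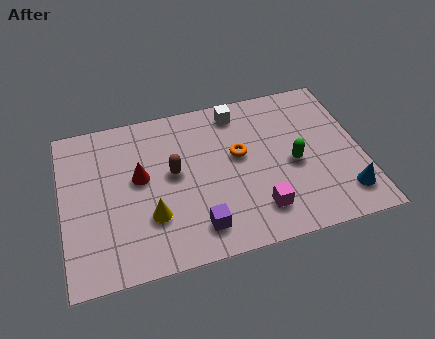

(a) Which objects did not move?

the green capsule and the magenta cube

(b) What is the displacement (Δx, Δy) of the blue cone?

(0.5, -2.1)

The blue cone was at about (9.5, 3.5) and moved to about (10.0, 1.4).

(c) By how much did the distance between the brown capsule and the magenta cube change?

+2.3

The distance was about 1.5 in the first image and 3.8 in the second, so they moved 2.3 units further apart.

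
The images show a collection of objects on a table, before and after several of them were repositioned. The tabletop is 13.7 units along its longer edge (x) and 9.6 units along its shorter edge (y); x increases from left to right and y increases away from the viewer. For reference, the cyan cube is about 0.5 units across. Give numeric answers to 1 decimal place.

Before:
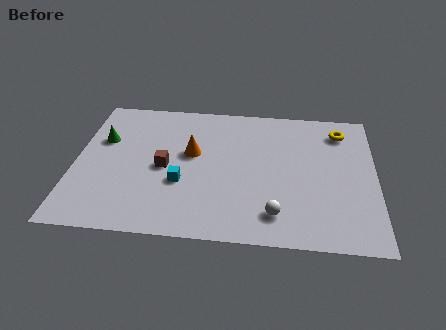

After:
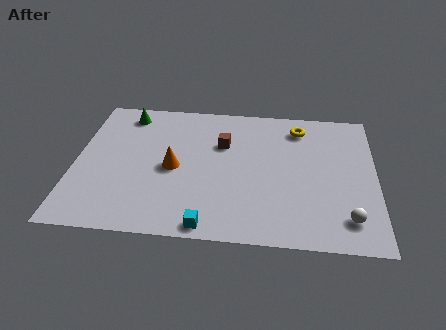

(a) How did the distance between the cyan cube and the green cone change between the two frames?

+3.8

Before: roughly 4.6 units apart; after: 8.4. That's 3.8 units further apart.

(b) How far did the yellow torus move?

1.9

The yellow torus was near (12.1, 7.8) before and (10.2, 7.9) after, so it travelled √(1.9² + 0.1²) ≈ 1.9 units.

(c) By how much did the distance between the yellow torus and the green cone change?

-3.0

The distance was about 11.0 in the first image and 8.0 in the second, so they moved 3.0 units closer together.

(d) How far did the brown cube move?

3.2

The brown cube moved from about (4.1, 4.5) to (6.7, 6.4), a distance of √(2.6² + 1.9²) ≈ 3.2.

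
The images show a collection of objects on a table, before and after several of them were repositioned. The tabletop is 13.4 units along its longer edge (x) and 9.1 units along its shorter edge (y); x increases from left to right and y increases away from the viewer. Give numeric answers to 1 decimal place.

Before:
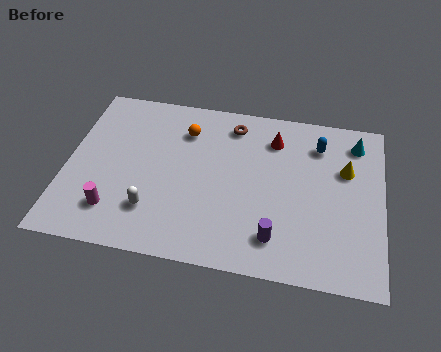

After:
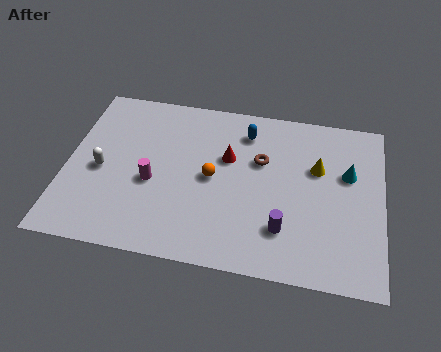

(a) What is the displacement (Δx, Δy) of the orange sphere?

(1.3, -2.4)

From the two frames, the orange sphere sits at roughly (4.9, 6.9) before and (6.2, 4.5) after.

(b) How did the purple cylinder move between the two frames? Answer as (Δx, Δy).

(0.3, 0.5)

From the two frames, the purple cylinder sits at roughly (9.0, 1.8) before and (9.3, 2.3) after.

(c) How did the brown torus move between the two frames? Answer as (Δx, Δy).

(1.3, -1.8)

The brown torus was at about (6.9, 7.6) and moved to about (8.2, 5.8).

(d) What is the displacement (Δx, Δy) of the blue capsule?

(-3.1, 0.2)

From the two frames, the blue capsule sits at roughly (10.6, 7.1) before and (7.5, 7.3) after.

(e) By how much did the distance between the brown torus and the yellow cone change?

-2.8

They were about 5.2 units apart before and 2.4 after — 2.8 units closer together.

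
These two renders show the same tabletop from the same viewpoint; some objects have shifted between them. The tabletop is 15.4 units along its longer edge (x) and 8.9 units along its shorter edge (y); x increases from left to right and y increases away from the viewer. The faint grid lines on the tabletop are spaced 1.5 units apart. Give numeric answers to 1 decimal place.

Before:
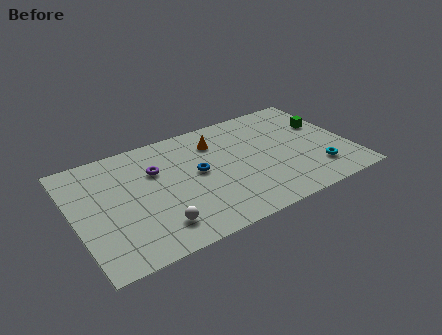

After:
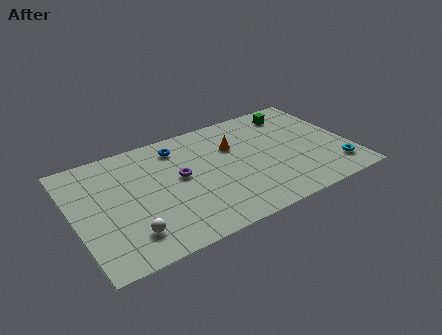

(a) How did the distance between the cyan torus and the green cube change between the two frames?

+2.1

The distance was about 3.7 in the first image and 5.8 in the second, so they moved 2.1 units further apart.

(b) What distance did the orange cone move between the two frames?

1.2

From (8.2, 6.8) to (9.1, 6.0), the orange cone covered √(0.9² + 0.8²) ≈ 1.2 units.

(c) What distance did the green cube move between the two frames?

2.3

From (14.3, 5.7) to (12.8, 7.4), the green cube covered √(1.5² + 1.7²) ≈ 2.3 units.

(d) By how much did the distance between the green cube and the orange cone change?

-2.2

The distance was about 6.2 in the first image and 4.0 in the second, so they moved 2.2 units closer together.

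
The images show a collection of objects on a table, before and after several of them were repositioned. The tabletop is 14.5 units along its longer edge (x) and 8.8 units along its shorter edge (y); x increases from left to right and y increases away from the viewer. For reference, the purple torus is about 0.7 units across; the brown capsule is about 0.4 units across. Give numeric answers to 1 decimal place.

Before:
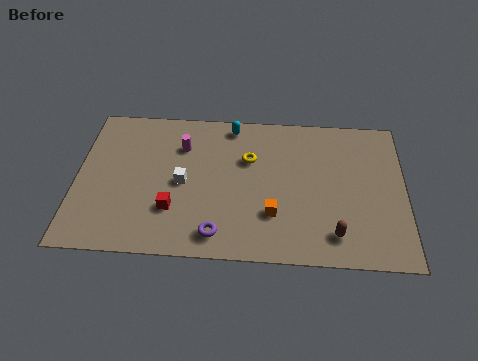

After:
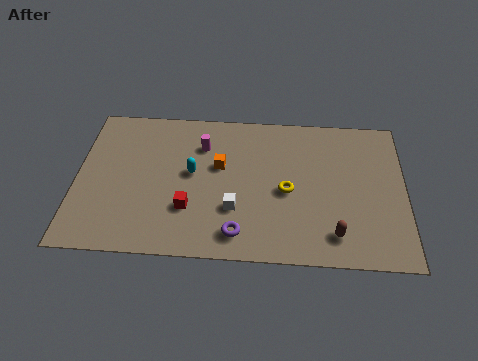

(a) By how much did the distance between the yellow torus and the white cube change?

-0.7

The distance was about 3.3 in the first image and 2.6 in the second, so they moved 0.7 units closer together.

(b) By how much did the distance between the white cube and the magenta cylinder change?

+1.8

The distance was about 2.2 in the first image and 4.0 in the second, so they moved 1.8 units further apart.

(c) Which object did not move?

the brown capsule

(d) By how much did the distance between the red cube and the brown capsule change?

-0.7

They were about 7.2 units apart before and 6.5 after — 0.7 units closer together.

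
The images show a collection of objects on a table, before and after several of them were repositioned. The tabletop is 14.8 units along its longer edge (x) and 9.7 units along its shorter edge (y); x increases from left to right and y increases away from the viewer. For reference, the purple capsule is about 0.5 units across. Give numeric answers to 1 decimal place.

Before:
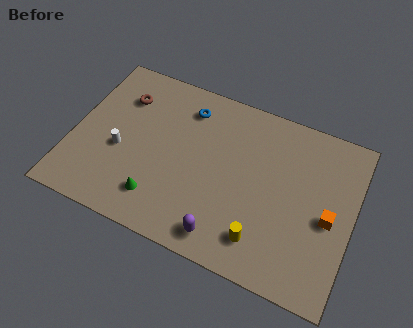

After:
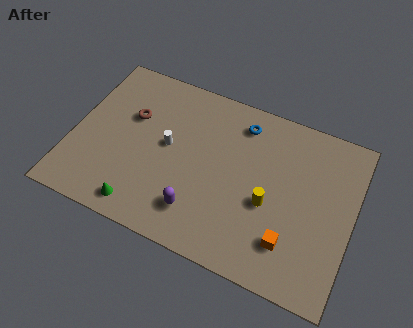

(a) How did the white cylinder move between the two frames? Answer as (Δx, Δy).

(2.4, 1.2)

From the two frames, the white cylinder sits at roughly (2.6, 4.0) before and (5.0, 5.2) after.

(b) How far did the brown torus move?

1.2

From (2.3, 7.2) to (2.9, 6.2), the brown torus covered √(0.6² + 1.0²) ≈ 1.2 units.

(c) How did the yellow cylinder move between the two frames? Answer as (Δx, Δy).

(0.1, 2.1)

From the two frames, the yellow cylinder sits at roughly (10.4, 1.9) before and (10.5, 4.0) after.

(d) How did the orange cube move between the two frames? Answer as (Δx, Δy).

(-1.8, -2.1)

The orange cube was at about (13.6, 4.4) and moved to about (11.8, 2.3).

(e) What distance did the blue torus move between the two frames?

2.9

From (5.7, 7.8) to (8.6, 8.0), the blue torus covered √(2.9² + 0.2²) ≈ 2.9 units.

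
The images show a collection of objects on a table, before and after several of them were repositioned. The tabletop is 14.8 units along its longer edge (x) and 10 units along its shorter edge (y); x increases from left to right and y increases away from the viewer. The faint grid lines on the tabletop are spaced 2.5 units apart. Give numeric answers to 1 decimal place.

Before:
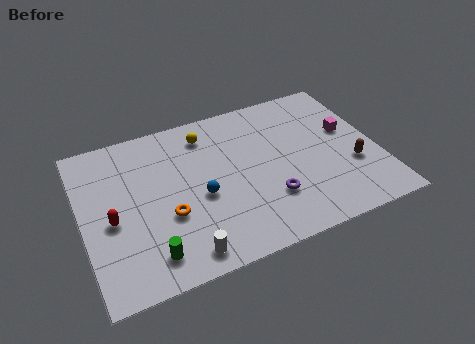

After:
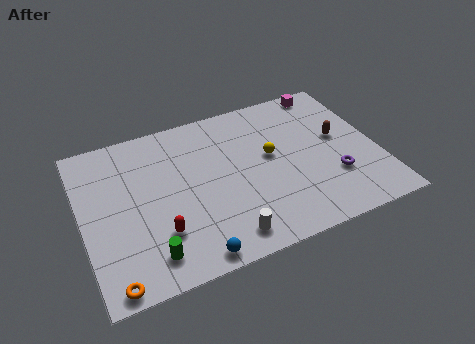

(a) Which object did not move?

the green cylinder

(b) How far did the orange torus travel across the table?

4.2

The orange torus was near (4.1, 3.7) before and (1.1, 0.8) after, so it travelled √(3.0² + 2.9²) ≈ 4.2 units.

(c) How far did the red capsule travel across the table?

2.7

The red capsule moved from about (1.4, 4.4) to (3.6, 2.8), a distance of √(2.2² + 1.6²) ≈ 2.7.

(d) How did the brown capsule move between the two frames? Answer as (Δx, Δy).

(-0.4, 2.1)

From the two frames, the brown capsule sits at roughly (13.4, 3.5) before and (13.0, 5.6) after.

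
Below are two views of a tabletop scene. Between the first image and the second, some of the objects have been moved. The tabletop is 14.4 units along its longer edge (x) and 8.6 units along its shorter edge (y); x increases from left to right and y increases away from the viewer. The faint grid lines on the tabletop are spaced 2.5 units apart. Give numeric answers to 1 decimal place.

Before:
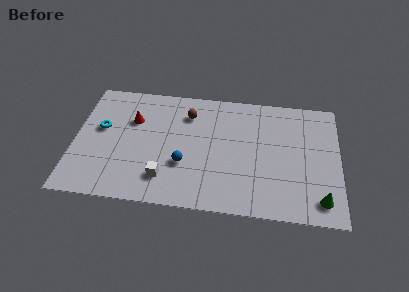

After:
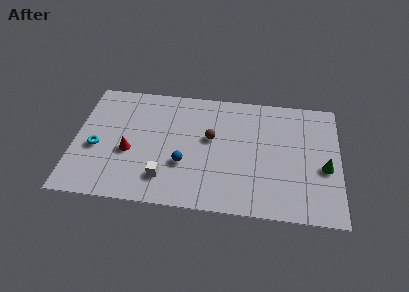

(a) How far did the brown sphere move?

2.1

From (6.1, 6.6) to (7.4, 5.0), the brown sphere covered √(1.3² + 1.6²) ≈ 2.1 units.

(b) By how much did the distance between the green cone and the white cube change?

+0.4

Before: roughly 8.4 units apart; after: 8.8. That's 0.4 units further apart.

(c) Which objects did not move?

the white cube and the blue sphere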